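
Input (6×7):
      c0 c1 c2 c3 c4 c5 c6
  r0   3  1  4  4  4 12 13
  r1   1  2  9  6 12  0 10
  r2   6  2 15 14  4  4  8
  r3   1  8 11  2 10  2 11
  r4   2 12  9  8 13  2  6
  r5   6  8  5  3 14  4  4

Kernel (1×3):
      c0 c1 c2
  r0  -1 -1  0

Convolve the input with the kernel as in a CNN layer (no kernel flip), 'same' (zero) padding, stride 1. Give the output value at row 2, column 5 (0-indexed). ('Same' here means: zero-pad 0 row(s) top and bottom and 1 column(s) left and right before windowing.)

The receptive field on the zero-padded input at this output position is [4 4 8]. Elementwise product with the kernel and sum: 4·-1 + 4·-1.

-8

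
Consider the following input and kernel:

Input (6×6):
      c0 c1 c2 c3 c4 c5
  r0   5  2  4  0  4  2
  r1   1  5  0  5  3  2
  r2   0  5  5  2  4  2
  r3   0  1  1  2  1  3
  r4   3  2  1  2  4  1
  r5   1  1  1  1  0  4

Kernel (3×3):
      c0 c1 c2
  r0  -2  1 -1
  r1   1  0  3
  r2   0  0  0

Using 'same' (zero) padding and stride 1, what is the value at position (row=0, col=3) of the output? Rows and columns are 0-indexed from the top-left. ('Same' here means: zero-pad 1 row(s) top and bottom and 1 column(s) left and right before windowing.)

The receptive field on the zero-padded input at this output position is [0 0 0 / 4 0 4 / 0 5 3]. Elementwise product with the kernel and sum: 0·-2 + 0·1 + 0·-1 + 4·1 + 4·3.

16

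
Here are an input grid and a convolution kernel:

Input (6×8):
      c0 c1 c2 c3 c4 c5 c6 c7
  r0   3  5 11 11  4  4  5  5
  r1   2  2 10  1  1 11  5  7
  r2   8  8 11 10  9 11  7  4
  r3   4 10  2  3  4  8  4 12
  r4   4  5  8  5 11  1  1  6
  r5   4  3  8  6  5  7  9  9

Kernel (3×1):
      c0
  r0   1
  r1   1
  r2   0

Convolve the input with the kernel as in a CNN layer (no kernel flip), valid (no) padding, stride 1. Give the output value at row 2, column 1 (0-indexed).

18

The receptive field on the input at this output position is [8 / 10 / 5]. Elementwise product with the kernel and sum: 8·1 + 10·1.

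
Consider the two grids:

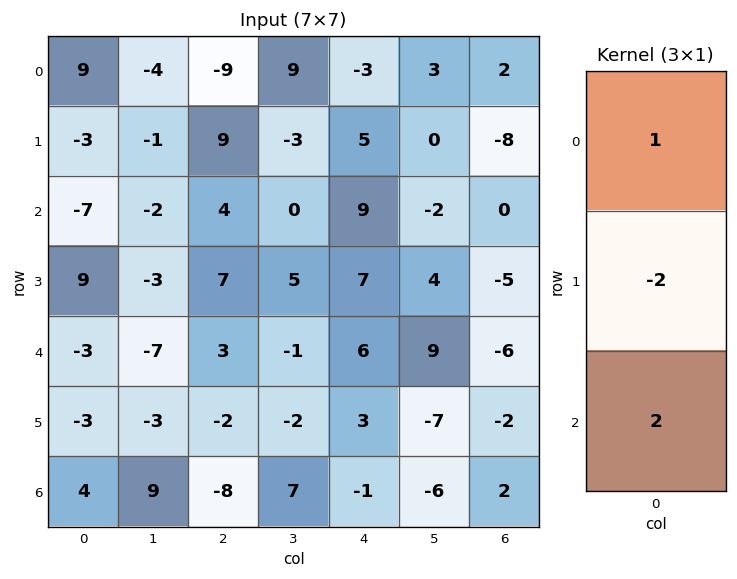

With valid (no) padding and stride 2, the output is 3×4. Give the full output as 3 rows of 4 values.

Output[0,0]: The receptive field on the input at this output position is [9 / -3 / -7]. Elementwise product with the kernel and sum: 9·1 + -3·-2 + -7·2.

1 -19 5 18
-31 -4 7 -2
11 -9 -2 2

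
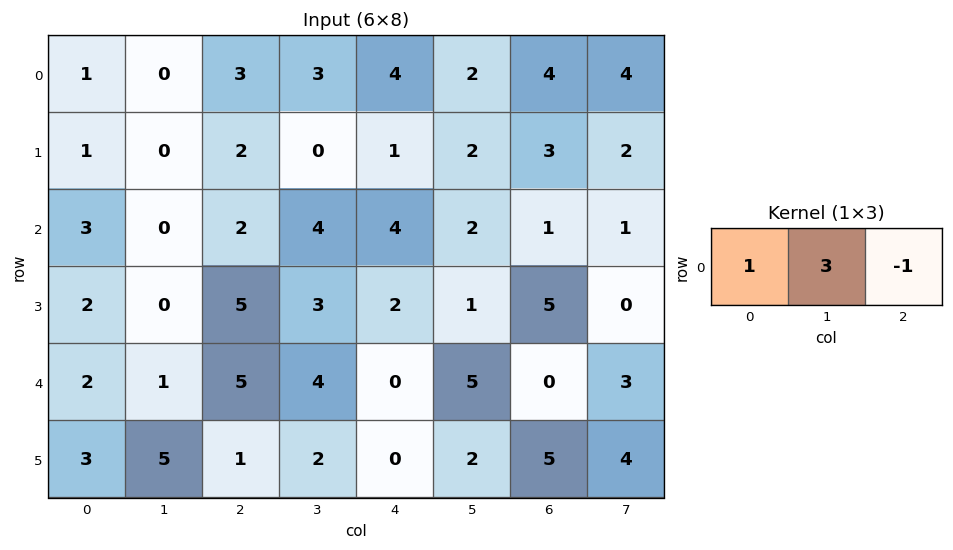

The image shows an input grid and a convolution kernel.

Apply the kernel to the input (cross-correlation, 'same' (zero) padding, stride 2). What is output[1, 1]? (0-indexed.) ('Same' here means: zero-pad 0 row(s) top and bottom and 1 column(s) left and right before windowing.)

The receptive field on the zero-padded input at this output position is [0 2 4]. Elementwise product with the kernel and sum: 0·1 + 2·3 + 4·-1.

2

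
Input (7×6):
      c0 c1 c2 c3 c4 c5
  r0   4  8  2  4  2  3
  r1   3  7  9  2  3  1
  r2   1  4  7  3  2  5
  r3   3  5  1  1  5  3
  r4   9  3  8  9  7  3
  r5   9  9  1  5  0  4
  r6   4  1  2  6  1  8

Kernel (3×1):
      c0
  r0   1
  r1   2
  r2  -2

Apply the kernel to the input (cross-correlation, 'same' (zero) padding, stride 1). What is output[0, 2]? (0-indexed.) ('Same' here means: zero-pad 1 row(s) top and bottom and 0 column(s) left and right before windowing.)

-14

The receptive field on the zero-padded input at this output position is [0 / 2 / 9]. Elementwise product with the kernel and sum: 0·1 + 2·2 + 9·-2.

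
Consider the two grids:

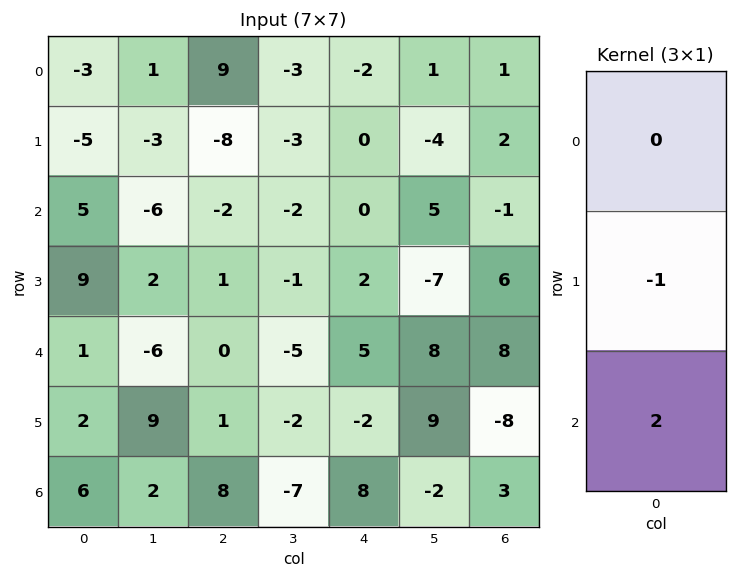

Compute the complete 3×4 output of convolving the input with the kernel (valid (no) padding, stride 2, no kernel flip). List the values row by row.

15 4 0 -4
-7 -1 8 10
10 15 18 14

Output[0,0]: The receptive field on the input at this output position is [-3 / -5 / 5]. Elementwise product with the kernel and sum: -5·-1 + 5·2.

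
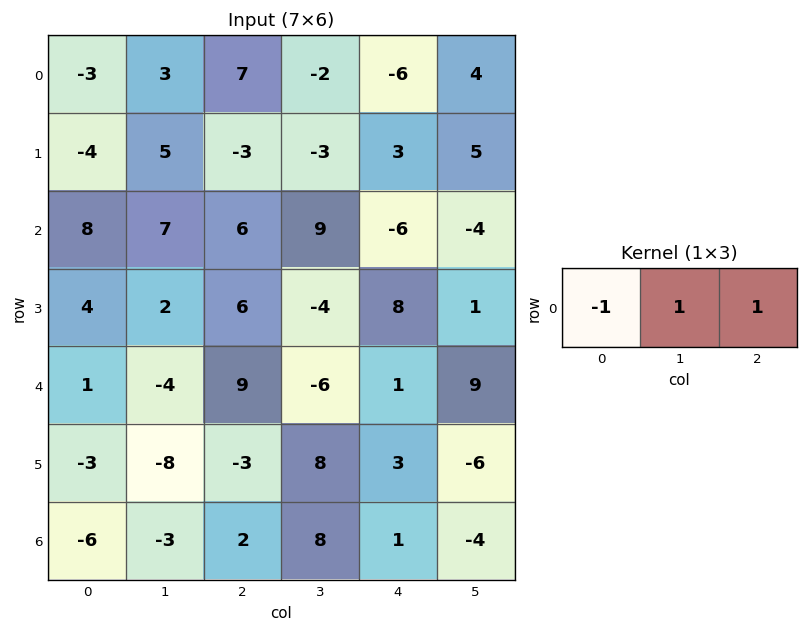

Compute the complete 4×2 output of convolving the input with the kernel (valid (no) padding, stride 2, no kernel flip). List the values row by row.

13 -15
5 -3
4 -14
5 7

Output[0,0]: The receptive field on the input at this output position is [-3 3 7]. Elementwise product with the kernel and sum: -3·-1 + 3·1 + 7·1.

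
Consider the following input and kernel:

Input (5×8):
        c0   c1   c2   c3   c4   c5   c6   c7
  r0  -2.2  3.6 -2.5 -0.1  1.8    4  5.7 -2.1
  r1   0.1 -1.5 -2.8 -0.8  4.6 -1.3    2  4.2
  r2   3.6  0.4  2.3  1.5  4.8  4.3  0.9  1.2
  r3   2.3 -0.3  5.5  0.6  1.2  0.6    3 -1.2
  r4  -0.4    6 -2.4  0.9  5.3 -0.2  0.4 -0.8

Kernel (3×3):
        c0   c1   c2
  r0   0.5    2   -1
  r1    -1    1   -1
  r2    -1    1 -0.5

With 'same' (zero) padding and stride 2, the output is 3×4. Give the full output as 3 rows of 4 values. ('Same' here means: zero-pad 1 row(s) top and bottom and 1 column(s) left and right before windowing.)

-4.95 -6.9 3.95 5
7.35 0.35 9.4 -2.45
-1.5 0.95 6.7 8.9

Output[0,0]: The receptive field on the zero-padded input at this output position is [0 0 0 / 0 -2.2 3.6 / 0 0.1 -1.5]. Elementwise product with the kernel and sum: 0·0.5 + 0·2 + 0·-1 + 0·-1 + -2.2·1 + 3.6·-1 + 0·-1 + 0.1·1 + -1.5·-0.5.
Output[0,1]: The receptive field on the zero-padded input at this output position is [0 0 0 / 3.6 -2.5 -0.1 / -1.5 -2.8 -0.8]. Elementwise product with the kernel and sum: 0·0.5 + 0·2 + 0·-1 + 3.6·-1 + -2.5·1 + -0.1·-1 + -1.5·-1 + -2.8·1 + -0.8·-0.5.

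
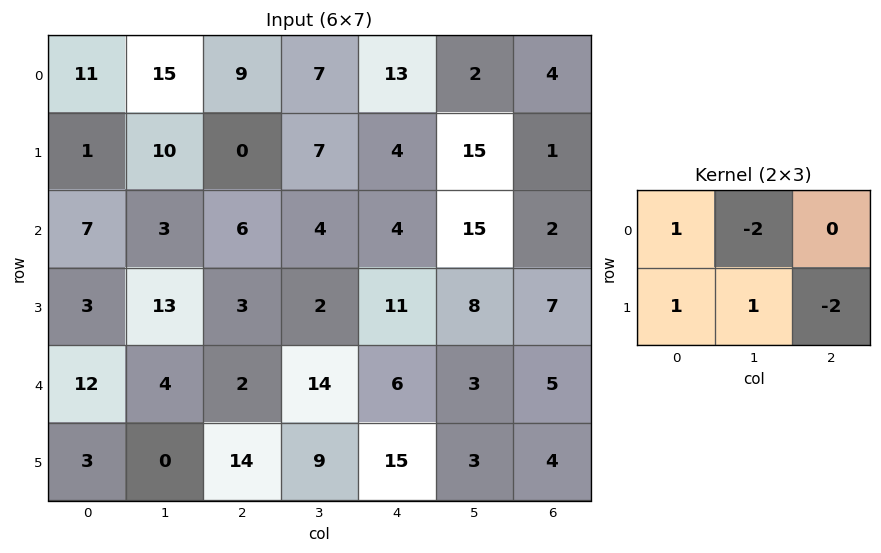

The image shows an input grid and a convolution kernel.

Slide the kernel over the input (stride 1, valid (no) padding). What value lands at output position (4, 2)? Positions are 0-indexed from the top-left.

The receptive field on the input at this output position is [2 14 6 / 14 9 15]. Elementwise product with the kernel and sum: 2·1 + 14·-2 + 14·1 + 9·1 + 15·-2.

-33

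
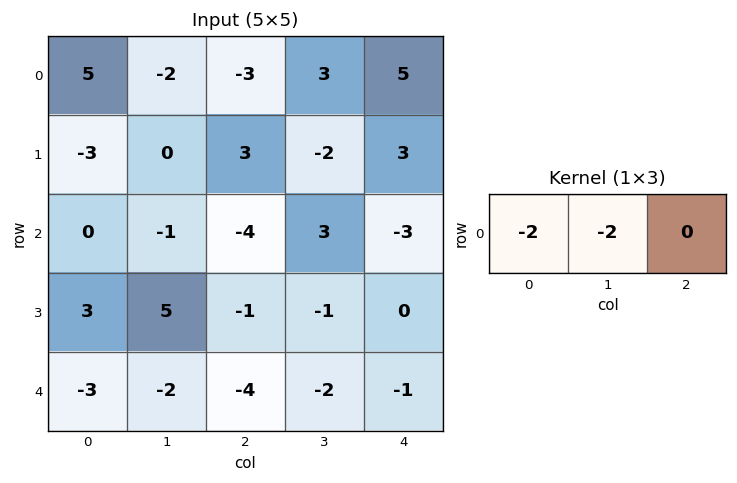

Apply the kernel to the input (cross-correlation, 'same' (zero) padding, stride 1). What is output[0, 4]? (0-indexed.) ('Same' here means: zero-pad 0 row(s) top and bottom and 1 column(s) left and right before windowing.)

-16

The receptive field on the zero-padded input at this output position is [3 5 0]. Elementwise product with the kernel and sum: 3·-2 + 5·-2.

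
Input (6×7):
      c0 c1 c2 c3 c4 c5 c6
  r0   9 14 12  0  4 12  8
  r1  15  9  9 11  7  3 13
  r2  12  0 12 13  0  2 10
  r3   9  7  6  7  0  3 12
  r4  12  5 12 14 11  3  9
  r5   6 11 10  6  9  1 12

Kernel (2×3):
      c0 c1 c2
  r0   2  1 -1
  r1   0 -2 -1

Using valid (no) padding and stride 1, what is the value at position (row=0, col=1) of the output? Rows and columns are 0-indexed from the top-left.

11

The receptive field on the input at this output position is [14 12 0 / 9 9 11]. Elementwise product with the kernel and sum: 14·2 + 12·1 + 0·-1 + 9·-2 + 11·-1.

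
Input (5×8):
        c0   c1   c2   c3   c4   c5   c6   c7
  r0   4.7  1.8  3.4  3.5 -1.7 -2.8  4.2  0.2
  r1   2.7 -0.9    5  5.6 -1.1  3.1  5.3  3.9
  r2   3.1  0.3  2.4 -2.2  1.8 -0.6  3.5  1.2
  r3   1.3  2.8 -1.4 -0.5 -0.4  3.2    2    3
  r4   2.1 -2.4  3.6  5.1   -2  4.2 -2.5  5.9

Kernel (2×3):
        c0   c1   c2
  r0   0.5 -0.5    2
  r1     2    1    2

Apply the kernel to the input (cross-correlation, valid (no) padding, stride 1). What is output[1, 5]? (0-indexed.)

11.4

The receptive field on the input at this output position is [3.1 5.3 3.9 / -0.6 3.5 1.2]. Elementwise product with the kernel and sum: 3.1·0.5 + 5.3·-0.5 + 3.9·2 + -0.6·2 + 3.5·1 + 1.2·2.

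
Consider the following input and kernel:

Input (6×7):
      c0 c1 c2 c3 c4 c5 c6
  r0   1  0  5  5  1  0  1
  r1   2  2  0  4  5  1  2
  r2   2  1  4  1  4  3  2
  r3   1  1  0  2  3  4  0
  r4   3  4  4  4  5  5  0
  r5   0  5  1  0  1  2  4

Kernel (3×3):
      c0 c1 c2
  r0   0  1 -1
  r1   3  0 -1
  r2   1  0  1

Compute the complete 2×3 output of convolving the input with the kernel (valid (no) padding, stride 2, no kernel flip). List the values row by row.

7 7 18
7 3 15

Output[0,0]: The receptive field on the input at this output position is [1 0 5 / 2 2 0 / 2 1 4]. Elementwise product with the kernel and sum: 0·1 + 5·-1 + 2·3 + 0·-1 + 2·1 + 4·1.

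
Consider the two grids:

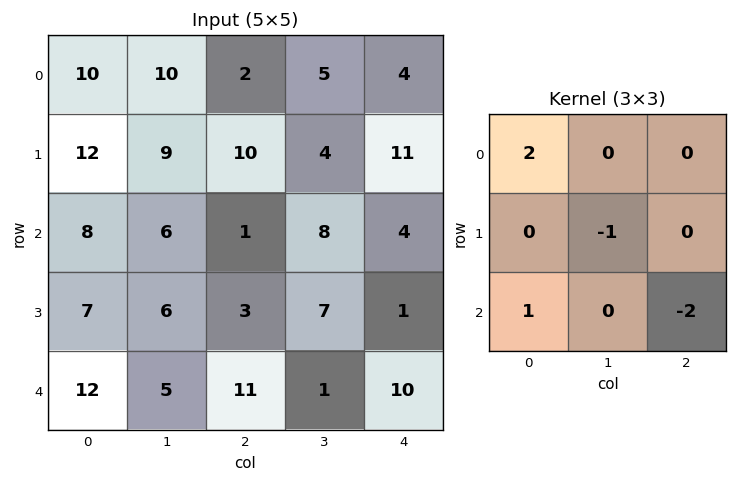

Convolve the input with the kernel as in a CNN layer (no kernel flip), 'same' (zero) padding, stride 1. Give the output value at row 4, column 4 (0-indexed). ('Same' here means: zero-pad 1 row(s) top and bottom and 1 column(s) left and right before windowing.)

The receptive field on the zero-padded input at this output position is [7 1 0 / 1 10 0 / 0 0 0]. Elementwise product with the kernel and sum: 7·2 + 10·-1 + 0·1 + 0·-2.

4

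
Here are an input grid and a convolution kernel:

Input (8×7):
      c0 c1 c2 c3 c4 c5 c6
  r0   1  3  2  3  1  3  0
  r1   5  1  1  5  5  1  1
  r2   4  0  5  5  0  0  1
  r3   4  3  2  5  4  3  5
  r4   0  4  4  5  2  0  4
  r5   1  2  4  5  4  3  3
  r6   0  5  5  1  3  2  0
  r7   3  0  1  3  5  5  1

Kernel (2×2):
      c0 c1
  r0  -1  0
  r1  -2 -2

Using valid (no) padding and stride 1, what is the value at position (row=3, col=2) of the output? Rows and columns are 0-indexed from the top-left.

-20

The receptive field on the input at this output position is [2 5 / 4 5]. Elementwise product with the kernel and sum: 2·-1 + 4·-2 + 5·-2.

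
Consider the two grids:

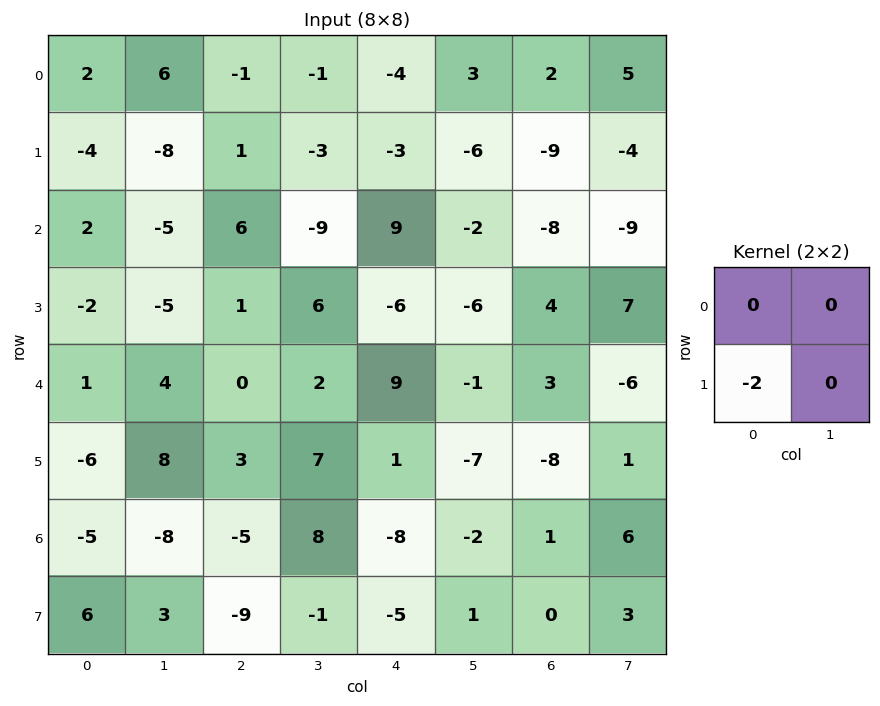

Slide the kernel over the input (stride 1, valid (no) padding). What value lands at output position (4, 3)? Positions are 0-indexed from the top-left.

The receptive field on the input at this output position is [2 9 / 7 1]. Elementwise product with the kernel and sum: 7·-2.

-14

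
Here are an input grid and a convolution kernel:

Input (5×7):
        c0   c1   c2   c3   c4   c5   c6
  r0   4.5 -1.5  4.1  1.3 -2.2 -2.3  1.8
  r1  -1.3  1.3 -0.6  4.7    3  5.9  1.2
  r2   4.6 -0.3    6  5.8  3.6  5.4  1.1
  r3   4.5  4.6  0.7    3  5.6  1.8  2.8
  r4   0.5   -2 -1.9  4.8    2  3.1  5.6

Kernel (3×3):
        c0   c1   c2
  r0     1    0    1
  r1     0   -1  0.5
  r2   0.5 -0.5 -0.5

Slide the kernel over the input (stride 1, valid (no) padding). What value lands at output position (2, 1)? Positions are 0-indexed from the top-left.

3.85

The receptive field on the input at this output position is [-0.3 6 5.8 / 4.6 0.7 3 / -2 -1.9 4.8]. Elementwise product with the kernel and sum: -0.3·1 + 5.8·1 + 0.7·-1 + 3·0.5 + -2·0.5 + -1.9·-0.5 + 4.8·-0.5.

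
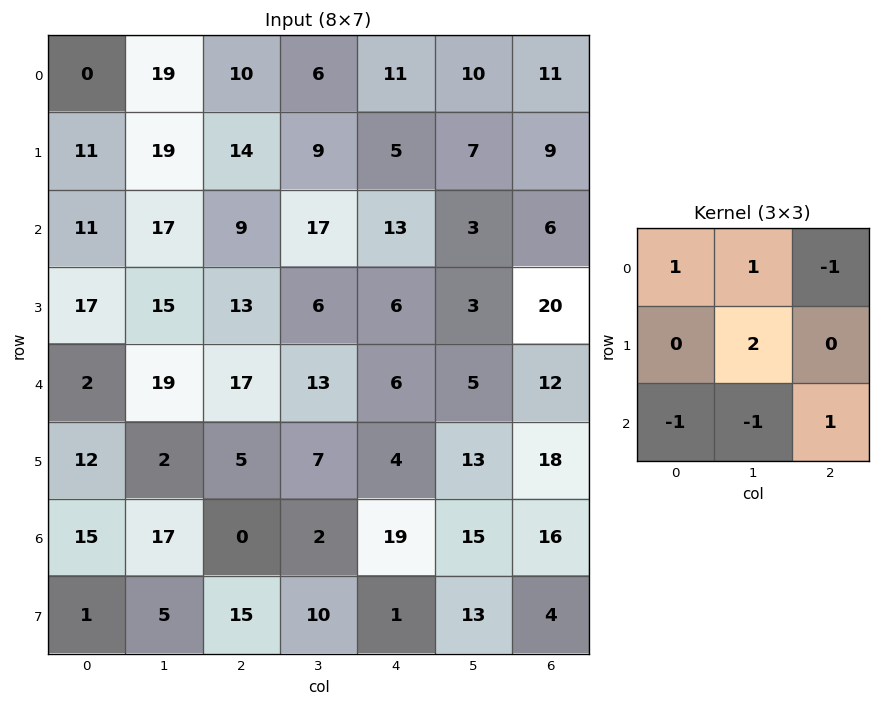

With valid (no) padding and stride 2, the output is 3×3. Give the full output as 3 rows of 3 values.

28 10 14
45 1 17
-24 55 7

Output[0,0]: The receptive field on the input at this output position is [0 19 10 / 11 19 14 / 11 17 9]. Elementwise product with the kernel and sum: 0·1 + 19·1 + 10·-1 + 19·2 + 11·-1 + 17·-1 + 9·1.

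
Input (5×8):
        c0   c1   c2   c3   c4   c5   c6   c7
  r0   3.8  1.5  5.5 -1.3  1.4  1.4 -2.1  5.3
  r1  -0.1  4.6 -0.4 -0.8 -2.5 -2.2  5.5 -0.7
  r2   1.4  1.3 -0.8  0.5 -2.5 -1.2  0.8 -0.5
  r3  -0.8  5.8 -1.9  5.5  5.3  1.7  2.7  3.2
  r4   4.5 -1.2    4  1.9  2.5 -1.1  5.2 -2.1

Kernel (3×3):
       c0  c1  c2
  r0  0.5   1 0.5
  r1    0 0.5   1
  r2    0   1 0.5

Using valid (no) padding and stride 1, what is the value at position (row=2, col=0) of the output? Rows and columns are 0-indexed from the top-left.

The receptive field on the input at this output position is [1.4 1.3 -0.8 / -0.8 5.8 -1.9 / 4.5 -1.2 4]. Elementwise product with the kernel and sum: 1.4·0.5 + 1.3·1 + -0.8·0.5 + 5.8·0.5 + -1.9·1 + -1.2·1 + 4·0.5.

3.4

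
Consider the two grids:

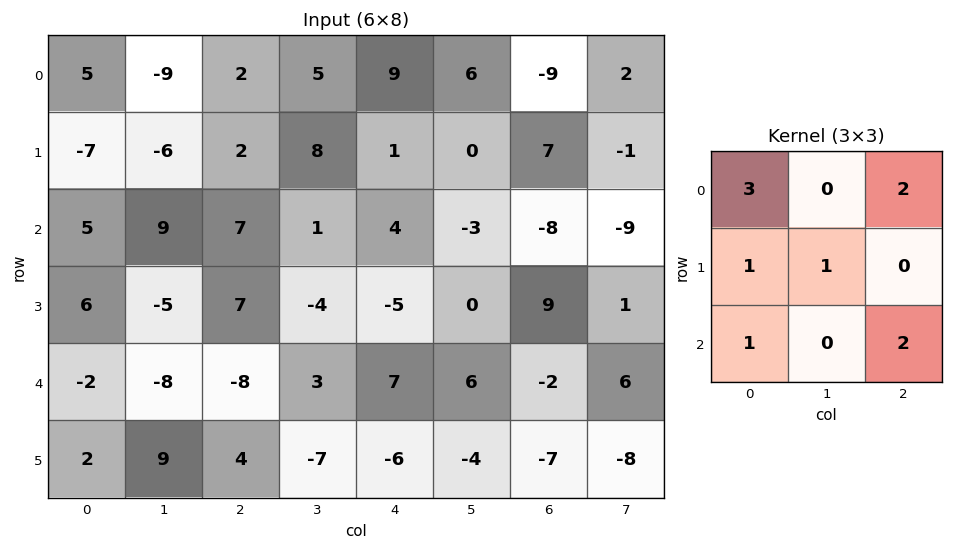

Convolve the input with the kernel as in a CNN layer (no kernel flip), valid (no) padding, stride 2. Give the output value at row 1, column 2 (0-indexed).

The receptive field on the input at this output position is [4 -3 -8 / -5 0 9 / 7 6 -2]. Elementwise product with the kernel and sum: 4·3 + -8·2 + -5·1 + 0·1 + 7·1 + -2·2.

-6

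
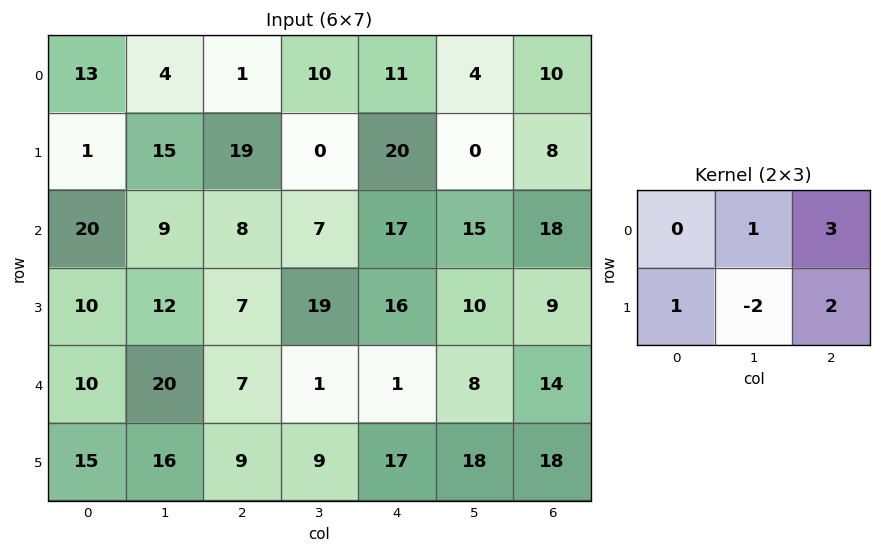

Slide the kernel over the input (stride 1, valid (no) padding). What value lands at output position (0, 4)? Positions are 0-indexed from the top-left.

The receptive field on the input at this output position is [11 4 10 / 20 0 8]. Elementwise product with the kernel and sum: 4·1 + 10·3 + 20·1 + 0·-2 + 8·2.

70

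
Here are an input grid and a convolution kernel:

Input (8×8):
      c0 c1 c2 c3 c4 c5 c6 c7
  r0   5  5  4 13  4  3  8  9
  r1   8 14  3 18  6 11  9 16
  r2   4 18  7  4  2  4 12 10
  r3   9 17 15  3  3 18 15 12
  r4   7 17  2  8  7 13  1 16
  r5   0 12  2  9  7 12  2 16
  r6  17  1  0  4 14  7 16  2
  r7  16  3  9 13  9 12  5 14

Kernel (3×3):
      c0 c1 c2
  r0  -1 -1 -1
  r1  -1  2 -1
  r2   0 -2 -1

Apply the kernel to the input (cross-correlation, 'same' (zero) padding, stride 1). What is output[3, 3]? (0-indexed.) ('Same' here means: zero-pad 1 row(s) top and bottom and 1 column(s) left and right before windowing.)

The receptive field on the zero-padded input at this output position is [7 4 2 / 15 3 3 / 2 8 7]. Elementwise product with the kernel and sum: 7·-1 + 4·-1 + 2·-1 + 15·-1 + 3·2 + 3·-1 + 8·-2 + 7·-1.

-48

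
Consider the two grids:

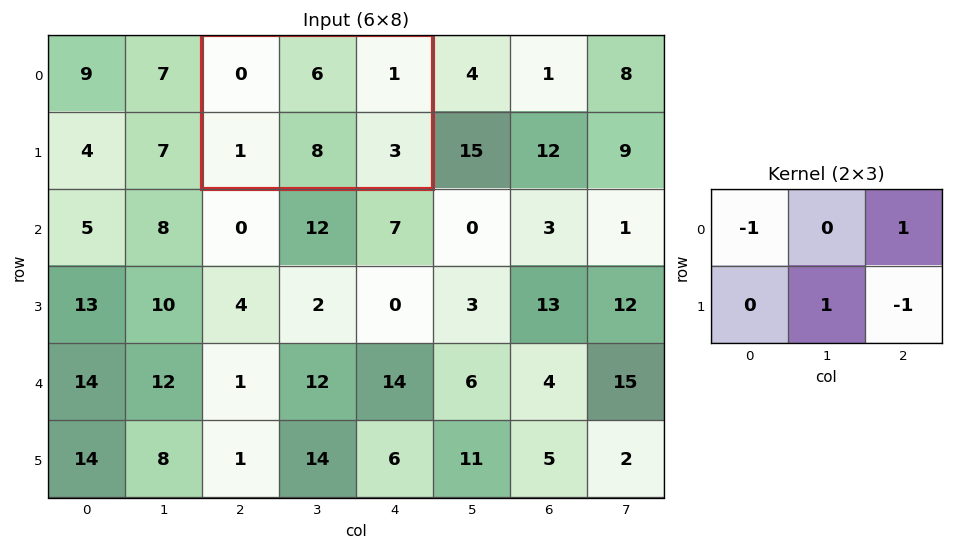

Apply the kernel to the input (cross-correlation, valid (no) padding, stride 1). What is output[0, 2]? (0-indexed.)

6

The receptive field on the input at this output position is [0 6 1 / 1 8 3]. Elementwise product with the kernel and sum: 0·-1 + 1·1 + 8·1 + 3·-1.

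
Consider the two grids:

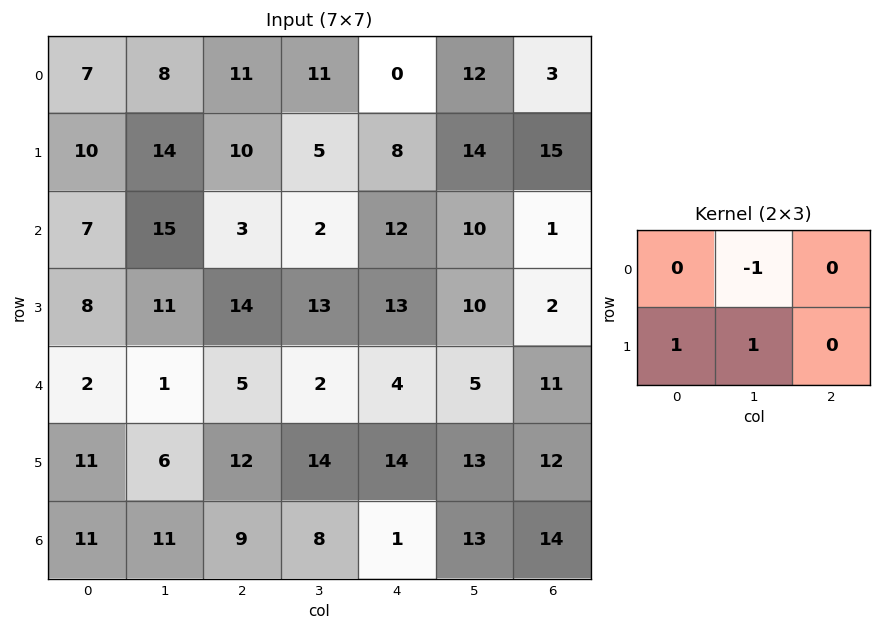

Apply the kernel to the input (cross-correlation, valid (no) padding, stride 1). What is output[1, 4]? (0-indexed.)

8

The receptive field on the input at this output position is [8 14 15 / 12 10 1]. Elementwise product with the kernel and sum: 14·-1 + 12·1 + 10·1.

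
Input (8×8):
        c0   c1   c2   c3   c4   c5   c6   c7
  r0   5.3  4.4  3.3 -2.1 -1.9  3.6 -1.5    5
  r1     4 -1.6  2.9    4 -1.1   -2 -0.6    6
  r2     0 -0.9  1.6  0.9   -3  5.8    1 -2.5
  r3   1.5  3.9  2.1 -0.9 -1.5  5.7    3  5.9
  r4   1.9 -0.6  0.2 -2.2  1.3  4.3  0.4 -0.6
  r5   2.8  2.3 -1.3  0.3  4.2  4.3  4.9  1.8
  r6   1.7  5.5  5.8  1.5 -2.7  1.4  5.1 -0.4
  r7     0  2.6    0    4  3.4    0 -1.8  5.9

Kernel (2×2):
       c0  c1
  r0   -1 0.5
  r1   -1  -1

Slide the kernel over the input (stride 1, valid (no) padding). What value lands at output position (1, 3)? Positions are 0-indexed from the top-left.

The receptive field on the input at this output position is [4 -1.1 / 0.9 -3]. Elementwise product with the kernel and sum: 4·-1 + -1.1·0.5 + 0.9·-1 + -3·-1.

-2.45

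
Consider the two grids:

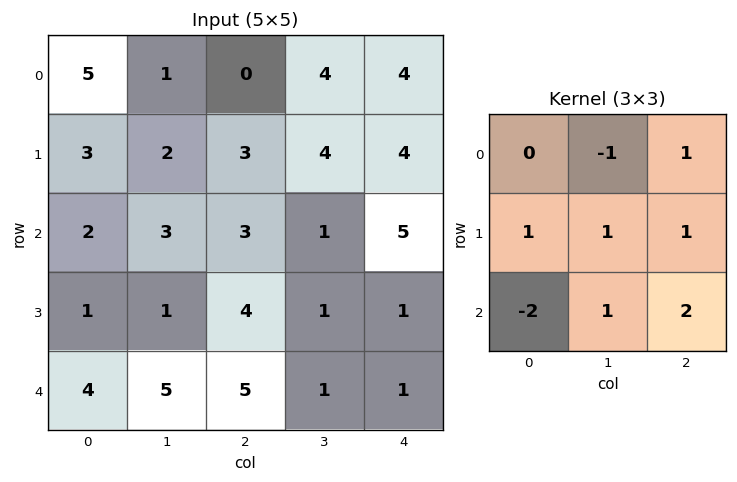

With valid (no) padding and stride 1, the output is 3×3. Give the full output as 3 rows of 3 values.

Output[0,0]: The receptive field on the input at this output position is [5 1 0 / 3 2 3 / 2 3 3]. Elementwise product with the kernel and sum: 1·-1 + 0·1 + 3·1 + 2·1 + 3·1 + 2·-2 + 3·1 + 3·2.
Output[0,1]: The receptive field on the input at this output position is [1 0 4 / 2 3 4 / 3 3 1]. Elementwise product with the kernel and sum: 0·-1 + 4·1 + 2·1 + 3·1 + 4·1 + 3·-2 + 3·1 + 1·2.

12 12 16
16 12 4
13 1 3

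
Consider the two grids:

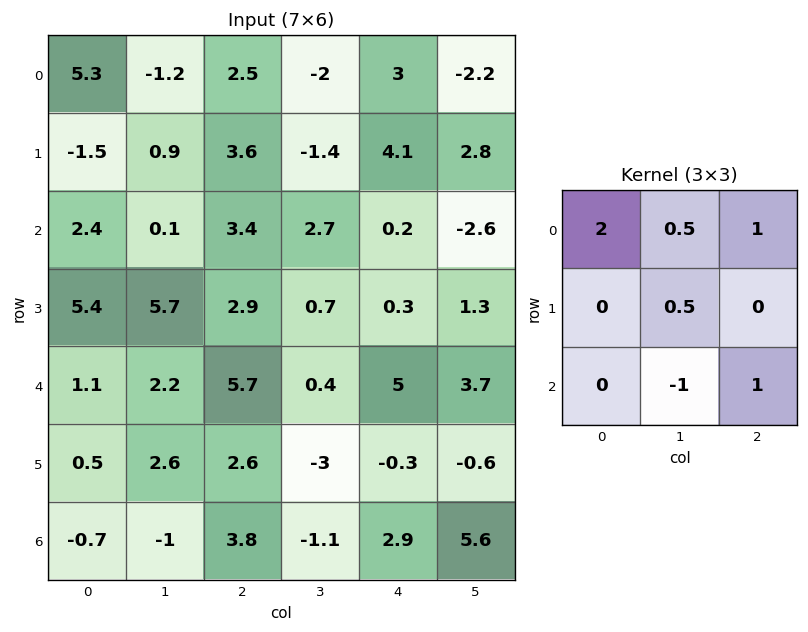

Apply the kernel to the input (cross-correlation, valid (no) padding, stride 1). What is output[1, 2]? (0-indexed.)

11.55

The receptive field on the input at this output position is [3.6 -1.4 4.1 / 3.4 2.7 0.2 / 2.9 0.7 0.3]. Elementwise product with the kernel and sum: 3.6·2 + -1.4·0.5 + 4.1·1 + 2.7·0.5 + 0.7·-1 + 0.3·1.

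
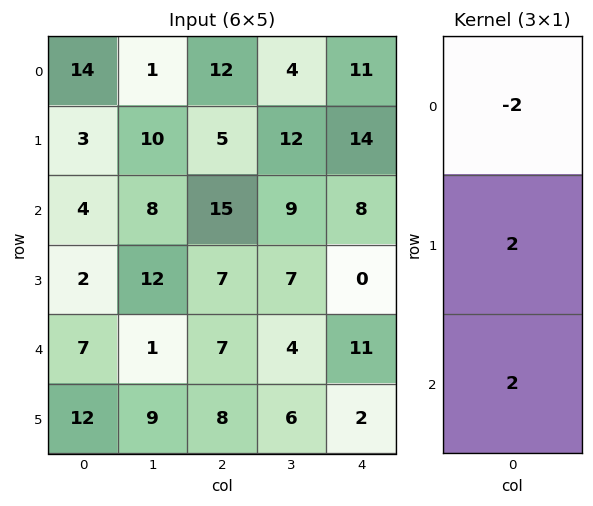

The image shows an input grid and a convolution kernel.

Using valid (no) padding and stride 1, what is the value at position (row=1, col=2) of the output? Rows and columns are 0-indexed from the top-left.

The receptive field on the input at this output position is [5 / 15 / 7]. Elementwise product with the kernel and sum: 5·-2 + 15·2 + 7·2.

34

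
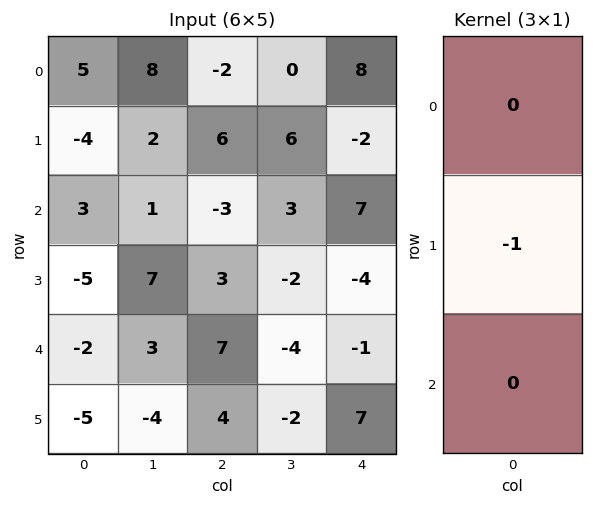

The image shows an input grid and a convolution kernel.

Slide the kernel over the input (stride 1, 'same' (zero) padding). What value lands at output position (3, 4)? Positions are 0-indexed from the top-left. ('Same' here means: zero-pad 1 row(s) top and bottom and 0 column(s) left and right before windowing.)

The receptive field on the zero-padded input at this output position is [7 / -4 / -1]. Elementwise product with the kernel and sum: -4·-1.

4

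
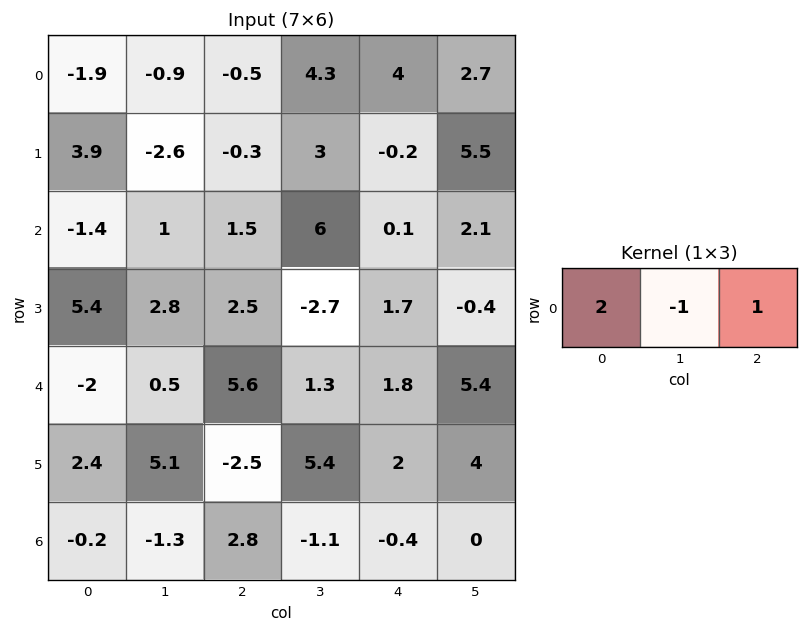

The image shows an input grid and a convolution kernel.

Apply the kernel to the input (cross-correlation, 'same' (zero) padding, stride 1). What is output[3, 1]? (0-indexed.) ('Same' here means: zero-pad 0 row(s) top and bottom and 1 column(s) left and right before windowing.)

10.5

The receptive field on the zero-padded input at this output position is [5.4 2.8 2.5]. Elementwise product with the kernel and sum: 5.4·2 + 2.8·-1 + 2.5·1.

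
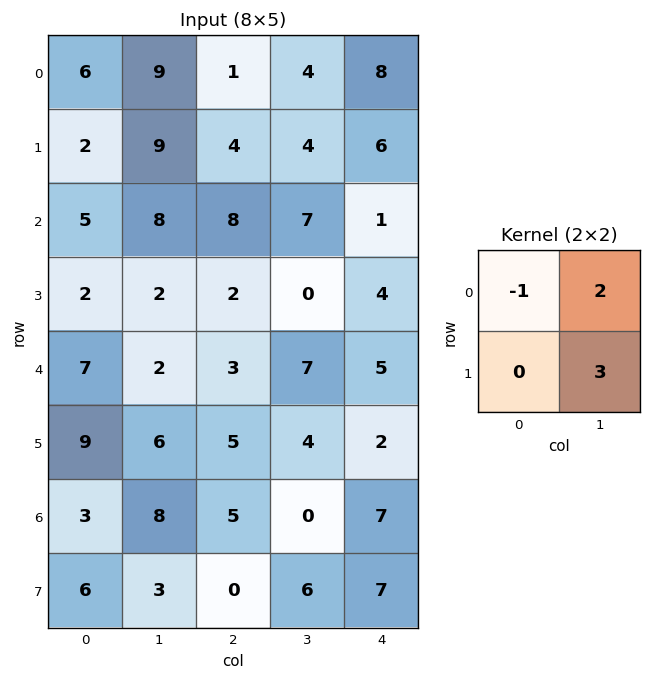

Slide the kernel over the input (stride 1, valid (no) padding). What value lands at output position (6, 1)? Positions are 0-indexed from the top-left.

2

The receptive field on the input at this output position is [8 5 / 3 0]. Elementwise product with the kernel and sum: 8·-1 + 5·2 + 0·3.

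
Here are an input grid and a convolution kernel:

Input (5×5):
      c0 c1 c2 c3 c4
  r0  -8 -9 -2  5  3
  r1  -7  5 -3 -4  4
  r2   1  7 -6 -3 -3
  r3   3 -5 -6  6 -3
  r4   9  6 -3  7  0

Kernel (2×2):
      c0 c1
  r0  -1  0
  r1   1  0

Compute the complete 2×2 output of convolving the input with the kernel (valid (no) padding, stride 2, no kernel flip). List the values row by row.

1 -1
2 0

Output[0,0]: The receptive field on the input at this output position is [-8 -9 / -7 5]. Elementwise product with the kernel and sum: -8·-1 + -7·1.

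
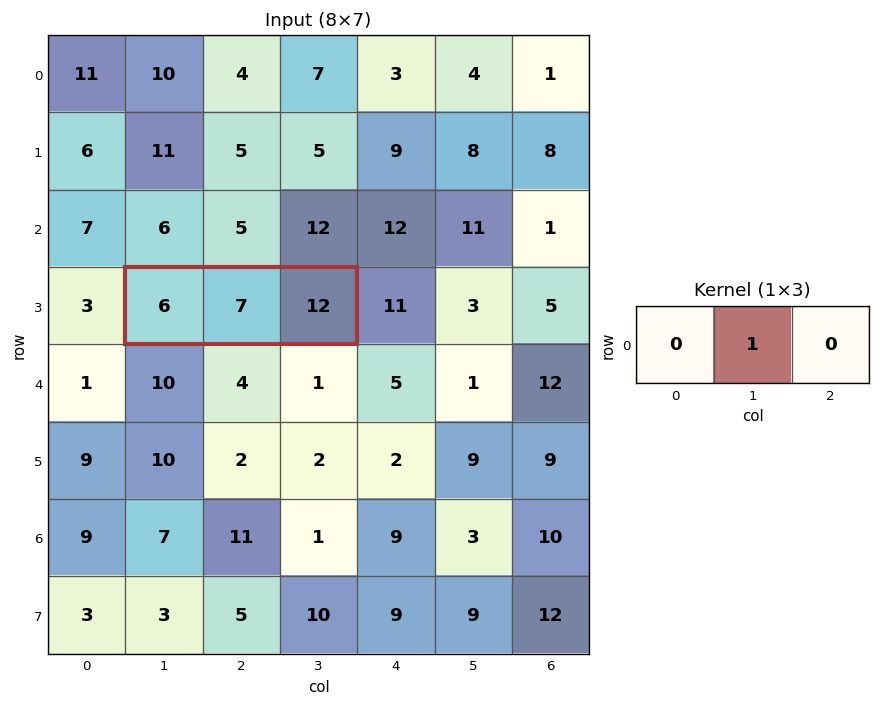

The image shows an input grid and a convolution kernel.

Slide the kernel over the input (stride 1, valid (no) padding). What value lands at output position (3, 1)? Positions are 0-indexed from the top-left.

7

The receptive field on the input at this output position is [6 7 12]. Elementwise product with the kernel and sum: 7·1.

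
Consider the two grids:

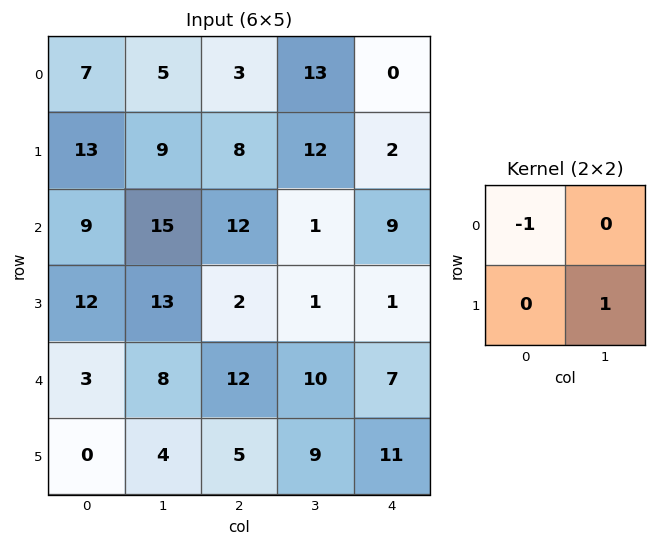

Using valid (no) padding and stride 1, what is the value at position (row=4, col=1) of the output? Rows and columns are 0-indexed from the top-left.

-3

The receptive field on the input at this output position is [8 12 / 4 5]. Elementwise product with the kernel and sum: 8·-1 + 5·1.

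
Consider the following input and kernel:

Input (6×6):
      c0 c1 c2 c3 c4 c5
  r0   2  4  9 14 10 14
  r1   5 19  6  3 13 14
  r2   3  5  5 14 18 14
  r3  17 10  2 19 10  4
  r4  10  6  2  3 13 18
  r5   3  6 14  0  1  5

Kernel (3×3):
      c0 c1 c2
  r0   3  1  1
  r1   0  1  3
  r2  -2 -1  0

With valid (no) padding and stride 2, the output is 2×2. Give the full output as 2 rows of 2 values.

45 69
9 89

Output[0,0]: The receptive field on the input at this output position is [2 4 9 / 5 19 6 / 3 5 5]. Elementwise product with the kernel and sum: 2·3 + 4·1 + 9·1 + 19·1 + 6·3 + 3·-2 + 5·-1.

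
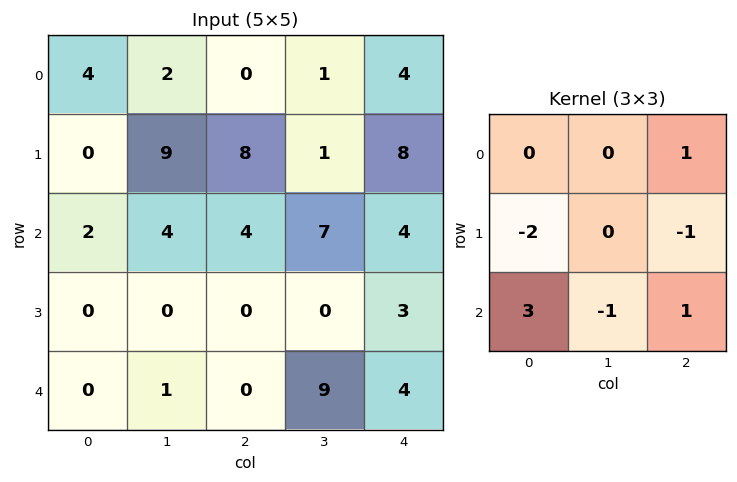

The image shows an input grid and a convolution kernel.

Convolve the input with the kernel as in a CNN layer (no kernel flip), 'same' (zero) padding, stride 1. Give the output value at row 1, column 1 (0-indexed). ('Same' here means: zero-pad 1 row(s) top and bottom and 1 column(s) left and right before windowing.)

The receptive field on the zero-padded input at this output position is [4 2 0 / 0 9 8 / 2 4 4]. Elementwise product with the kernel and sum: 0·1 + 0·-2 + 8·-1 + 2·3 + 4·-1 + 4·1.

-2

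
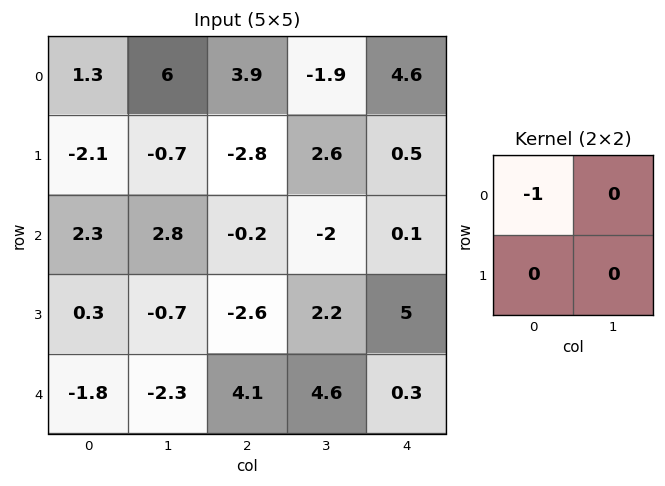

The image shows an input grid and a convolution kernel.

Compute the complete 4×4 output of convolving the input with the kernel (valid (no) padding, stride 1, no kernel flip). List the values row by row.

Output[0,0]: The receptive field on the input at this output position is [1.3 6 / -2.1 -0.7]. Elementwise product with the kernel and sum: 1.3·-1.
Output[0,1]: The receptive field on the input at this output position is [6 3.9 / -0.7 -2.8]. Elementwise product with the kernel and sum: 6·-1.

-1.3 -6 -3.9 1.9
2.1 0.7 2.8 -2.6
-2.3 -2.8 0.2 2
-0.3 0.7 2.6 -2.2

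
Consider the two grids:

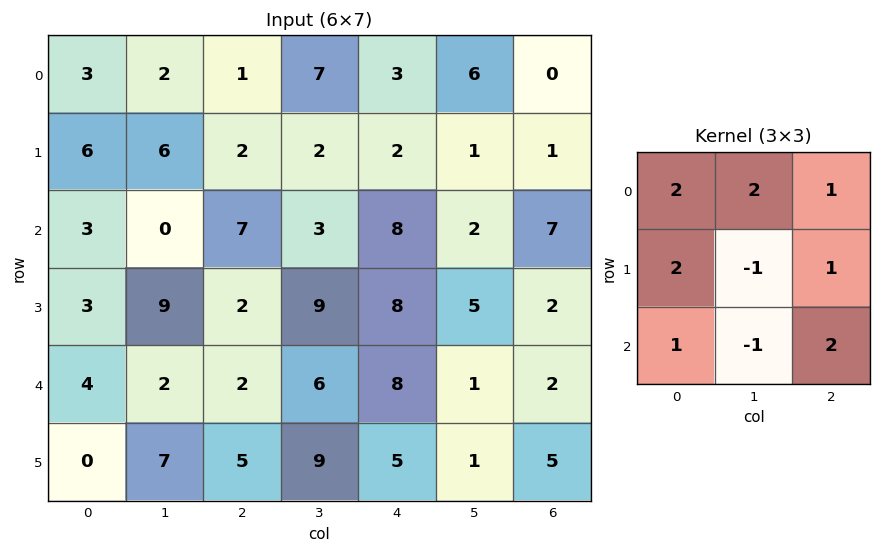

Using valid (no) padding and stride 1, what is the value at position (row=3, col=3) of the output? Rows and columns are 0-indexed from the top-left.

The receptive field on the input at this output position is [9 8 5 / 6 8 1 / 9 5 1]. Elementwise product with the kernel and sum: 9·2 + 8·2 + 5·1 + 6·2 + 8·-1 + 1·1 + 9·1 + 5·-1 + 1·2.

50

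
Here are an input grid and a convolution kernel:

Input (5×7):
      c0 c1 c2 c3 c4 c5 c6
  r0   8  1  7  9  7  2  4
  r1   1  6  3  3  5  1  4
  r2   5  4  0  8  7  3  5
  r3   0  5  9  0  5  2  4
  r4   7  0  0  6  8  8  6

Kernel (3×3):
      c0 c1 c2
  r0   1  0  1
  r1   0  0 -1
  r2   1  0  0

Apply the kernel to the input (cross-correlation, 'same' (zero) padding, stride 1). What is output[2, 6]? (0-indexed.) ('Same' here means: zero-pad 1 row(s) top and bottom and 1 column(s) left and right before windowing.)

The receptive field on the zero-padded input at this output position is [1 4 0 / 3 5 0 / 2 4 0]. Elementwise product with the kernel and sum: 1·1 + 0·1 + 0·-1 + 2·1.

3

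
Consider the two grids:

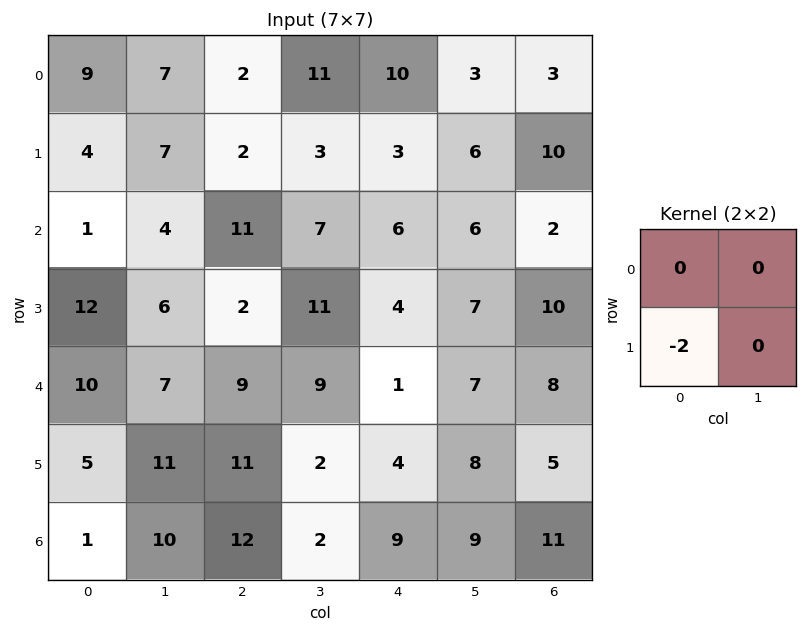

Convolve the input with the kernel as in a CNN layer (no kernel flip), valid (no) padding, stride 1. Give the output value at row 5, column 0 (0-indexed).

-2

The receptive field on the input at this output position is [5 11 / 1 10]. Elementwise product with the kernel and sum: 1·-2.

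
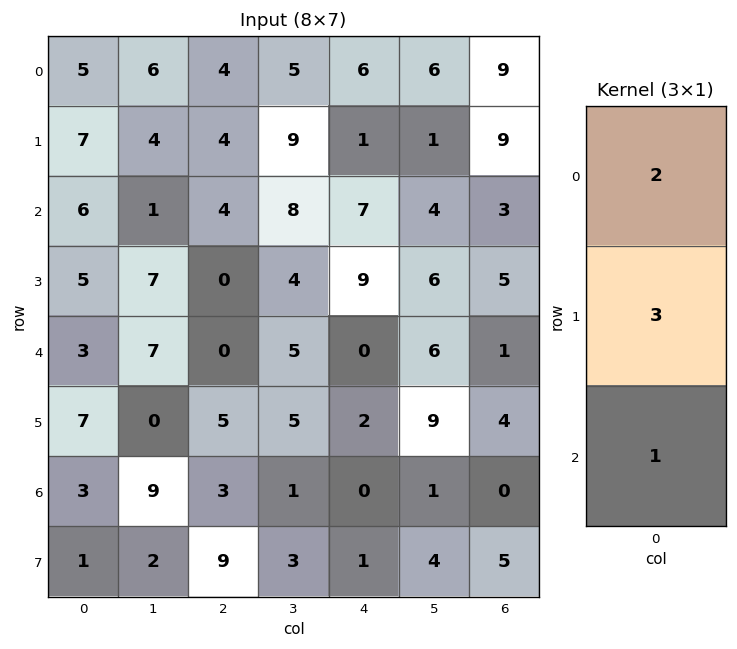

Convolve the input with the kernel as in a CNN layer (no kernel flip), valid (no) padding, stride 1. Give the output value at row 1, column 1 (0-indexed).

The receptive field on the input at this output position is [4 / 1 / 7]. Elementwise product with the kernel and sum: 4·2 + 1·3 + 7·1.

18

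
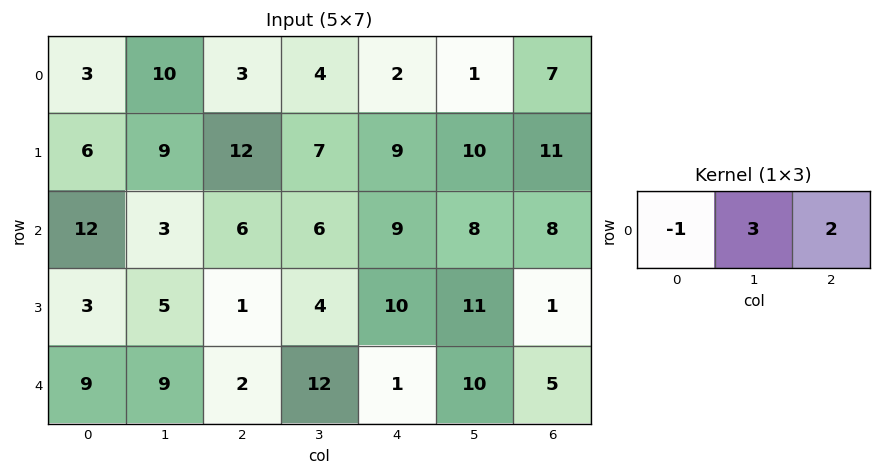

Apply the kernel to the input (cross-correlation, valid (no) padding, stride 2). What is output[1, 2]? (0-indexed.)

31

The receptive field on the input at this output position is [9 8 8]. Elementwise product with the kernel and sum: 9·-1 + 8·3 + 8·2.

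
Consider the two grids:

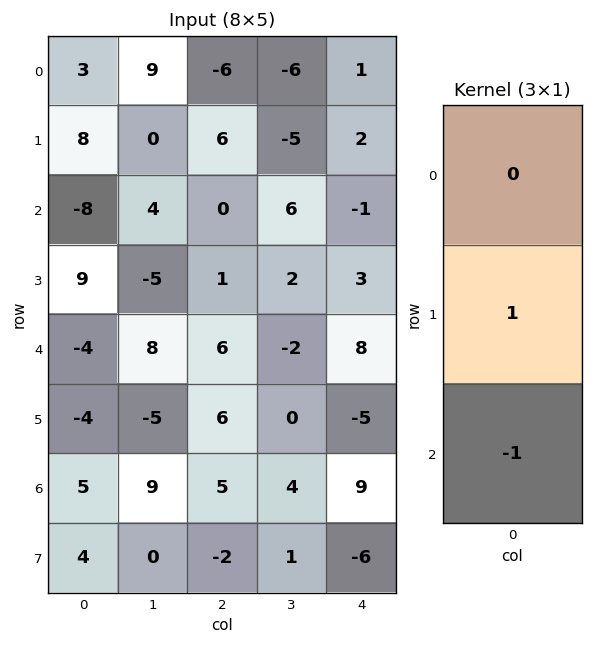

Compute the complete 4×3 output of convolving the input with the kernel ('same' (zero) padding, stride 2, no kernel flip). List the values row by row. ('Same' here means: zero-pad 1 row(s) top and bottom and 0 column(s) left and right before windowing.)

Output[0,0]: The receptive field on the zero-padded input at this output position is [0 / 3 / 8]. Elementwise product with the kernel and sum: 3·1 + 8·-1.
Output[0,1]: The receptive field on the zero-padded input at this output position is [0 / -6 / 6]. Elementwise product with the kernel and sum: -6·1 + 6·-1.

-5 -12 -1
-17 -1 -4
0 0 13
1 7 15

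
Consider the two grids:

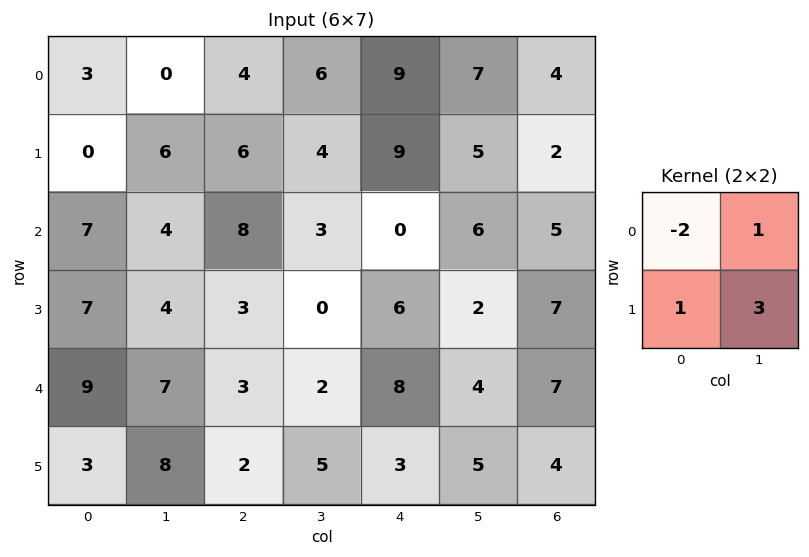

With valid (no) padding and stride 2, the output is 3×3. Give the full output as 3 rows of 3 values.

12 16 13
9 -10 18
16 13 6

Output[0,0]: The receptive field on the input at this output position is [3 0 / 0 6]. Elementwise product with the kernel and sum: 3·-2 + 0·1 + 0·1 + 6·3.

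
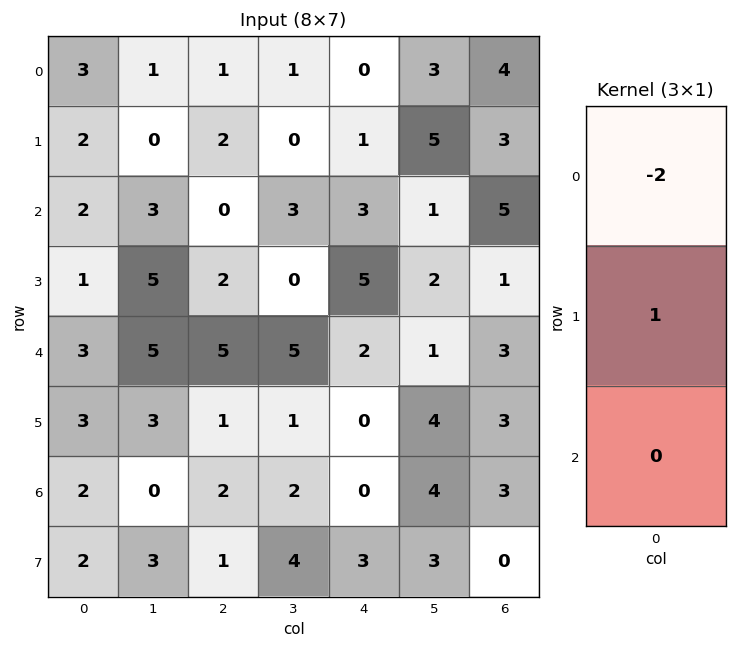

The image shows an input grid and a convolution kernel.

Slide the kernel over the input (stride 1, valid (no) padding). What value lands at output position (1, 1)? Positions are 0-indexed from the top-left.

The receptive field on the input at this output position is [0 / 3 / 5]. Elementwise product with the kernel and sum: 0·-2 + 3·1.

3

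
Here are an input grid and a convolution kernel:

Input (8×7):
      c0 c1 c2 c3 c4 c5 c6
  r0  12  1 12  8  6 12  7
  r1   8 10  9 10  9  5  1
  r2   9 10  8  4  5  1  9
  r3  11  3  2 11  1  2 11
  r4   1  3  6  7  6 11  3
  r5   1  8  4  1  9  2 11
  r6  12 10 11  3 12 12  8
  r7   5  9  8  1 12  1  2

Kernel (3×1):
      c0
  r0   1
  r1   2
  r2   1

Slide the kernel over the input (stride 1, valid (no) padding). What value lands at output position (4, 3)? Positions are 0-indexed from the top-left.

12

The receptive field on the input at this output position is [7 / 1 / 3]. Elementwise product with the kernel and sum: 7·1 + 1·2 + 3·1.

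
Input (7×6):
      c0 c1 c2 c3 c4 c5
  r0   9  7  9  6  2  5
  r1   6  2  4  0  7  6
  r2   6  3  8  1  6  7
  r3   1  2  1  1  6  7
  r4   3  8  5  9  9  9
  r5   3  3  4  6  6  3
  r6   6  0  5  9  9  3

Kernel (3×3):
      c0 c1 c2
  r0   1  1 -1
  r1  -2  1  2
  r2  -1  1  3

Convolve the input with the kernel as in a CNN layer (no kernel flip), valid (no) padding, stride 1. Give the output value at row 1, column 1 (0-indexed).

12

The receptive field on the input at this output position is [2 4 0 / 3 8 1 / 2 1 1]. Elementwise product with the kernel and sum: 2·1 + 4·1 + 0·-1 + 3·-2 + 8·1 + 1·2 + 2·-1 + 1·1 + 1·3.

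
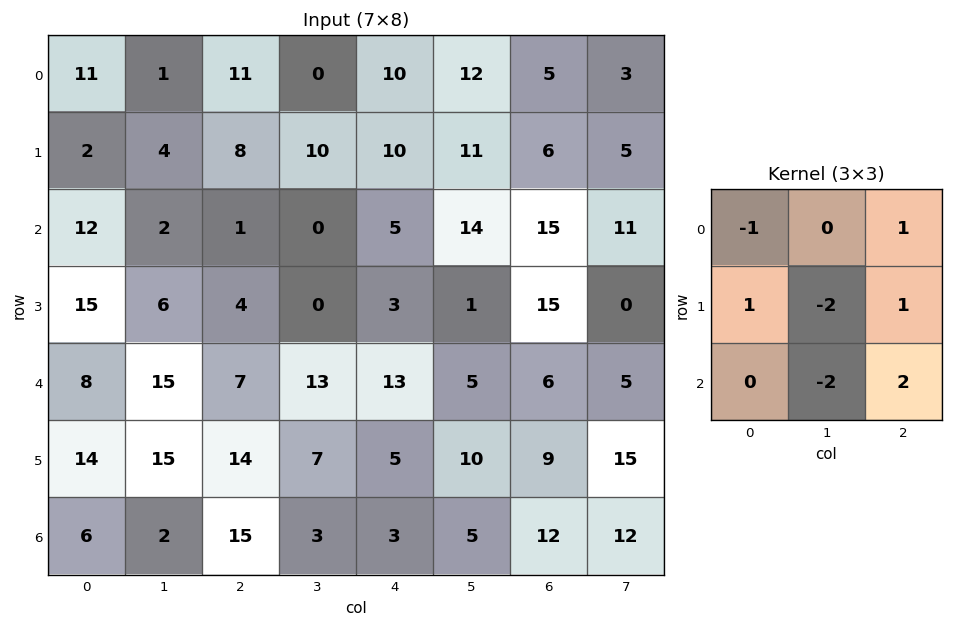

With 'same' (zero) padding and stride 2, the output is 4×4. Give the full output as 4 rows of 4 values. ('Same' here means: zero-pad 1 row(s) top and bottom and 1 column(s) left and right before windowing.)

-17 -17 -6 3
-36 -2 1 -41
7 -6 3 9
5 -33 5 -2

Output[0,0]: The receptive field on the zero-padded input at this output position is [0 0 0 / 0 11 1 / 0 2 4]. Elementwise product with the kernel and sum: 0·-1 + 0·1 + 0·1 + 11·-2 + 1·1 + 2·-2 + 4·2.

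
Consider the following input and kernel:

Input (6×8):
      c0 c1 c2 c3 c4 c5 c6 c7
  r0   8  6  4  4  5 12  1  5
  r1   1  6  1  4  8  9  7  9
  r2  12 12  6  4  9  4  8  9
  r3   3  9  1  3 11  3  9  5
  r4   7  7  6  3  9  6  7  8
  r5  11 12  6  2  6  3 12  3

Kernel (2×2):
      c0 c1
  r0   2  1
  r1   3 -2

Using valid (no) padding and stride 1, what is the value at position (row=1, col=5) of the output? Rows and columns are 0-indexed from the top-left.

The receptive field on the input at this output position is [9 7 / 4 8]. Elementwise product with the kernel and sum: 9·2 + 7·1 + 4·3 + 8·-2.

21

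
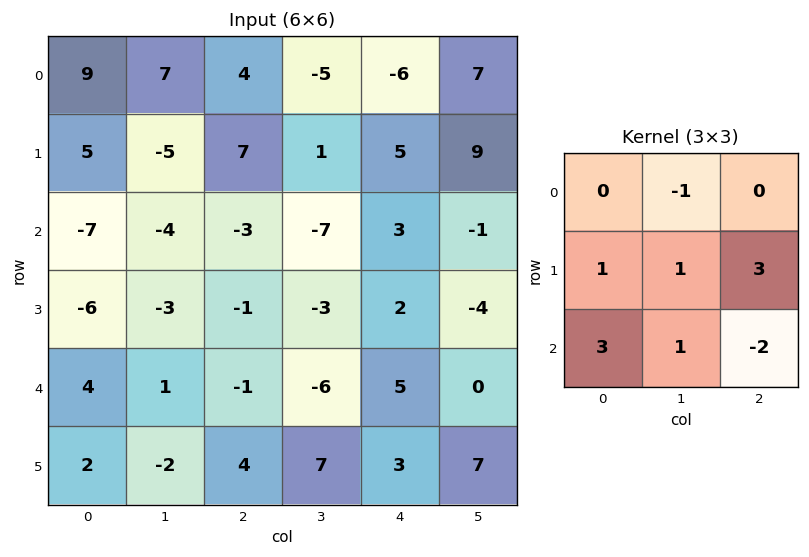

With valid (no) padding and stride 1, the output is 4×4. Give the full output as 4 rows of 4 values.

-5 0 6 23
-34 -39 -12 -11
7 4 -10 -29
1 -33 24 7

Output[0,0]: The receptive field on the input at this output position is [9 7 4 / 5 -5 7 / -7 -4 -3]. Elementwise product with the kernel and sum: 7·-1 + 5·1 + -5·1 + 7·3 + -7·3 + -4·1 + -3·-2.
Output[0,1]: The receptive field on the input at this output position is [7 4 -5 / -5 7 1 / -4 -3 -7]. Elementwise product with the kernel and sum: 4·-1 + -5·1 + 7·1 + 1·3 + -4·3 + -3·1 + -7·-2.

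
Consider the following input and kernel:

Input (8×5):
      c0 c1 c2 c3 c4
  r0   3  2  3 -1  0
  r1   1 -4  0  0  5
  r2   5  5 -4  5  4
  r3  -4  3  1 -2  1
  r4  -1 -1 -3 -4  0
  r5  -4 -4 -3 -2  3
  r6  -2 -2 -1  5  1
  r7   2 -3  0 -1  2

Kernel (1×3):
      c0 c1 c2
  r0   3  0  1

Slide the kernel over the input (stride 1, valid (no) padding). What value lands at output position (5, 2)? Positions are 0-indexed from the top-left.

-6

The receptive field on the input at this output position is [-3 -2 3]. Elementwise product with the kernel and sum: -3·3 + 3·1.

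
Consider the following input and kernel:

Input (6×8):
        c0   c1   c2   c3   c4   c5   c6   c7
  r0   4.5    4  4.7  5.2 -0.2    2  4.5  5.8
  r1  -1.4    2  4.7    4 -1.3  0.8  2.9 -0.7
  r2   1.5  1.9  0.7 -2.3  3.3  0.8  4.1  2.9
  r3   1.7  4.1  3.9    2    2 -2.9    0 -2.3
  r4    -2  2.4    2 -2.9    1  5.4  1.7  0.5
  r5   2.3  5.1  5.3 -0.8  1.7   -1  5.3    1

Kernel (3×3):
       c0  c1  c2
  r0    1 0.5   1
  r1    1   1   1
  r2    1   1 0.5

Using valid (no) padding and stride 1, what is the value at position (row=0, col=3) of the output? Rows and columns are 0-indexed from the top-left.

The receptive field on the input at this output position is [5.2 -0.2 2 / 4 -1.3 0.8 / -2.3 3.3 0.8]. Elementwise product with the kernel and sum: 5.2·1 + -0.2·0.5 + 2·1 + 4·1 + -1.3·1 + 0.8·1 + -2.3·1 + 3.3·1 + 0.8·0.5.

12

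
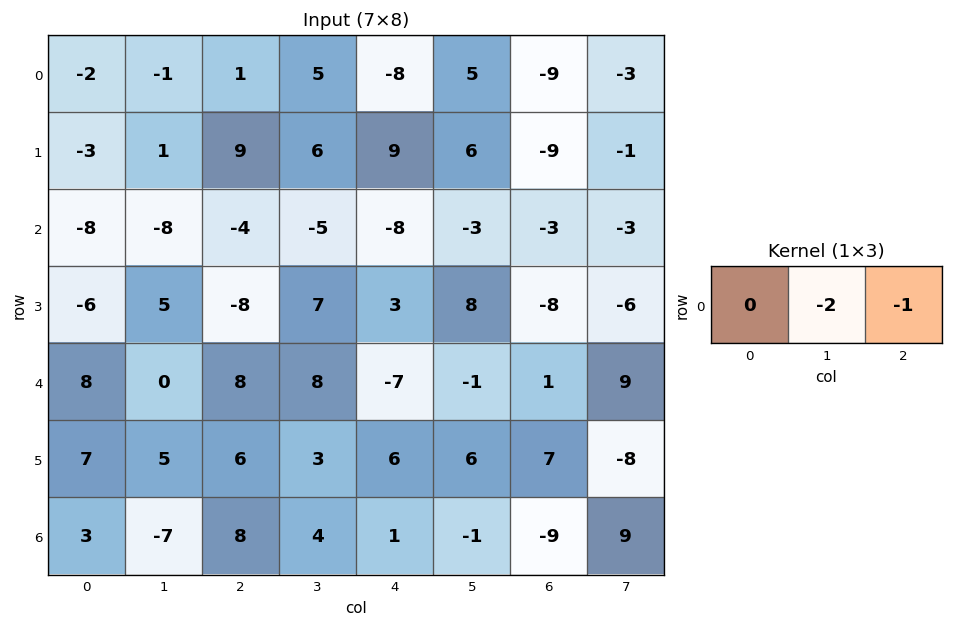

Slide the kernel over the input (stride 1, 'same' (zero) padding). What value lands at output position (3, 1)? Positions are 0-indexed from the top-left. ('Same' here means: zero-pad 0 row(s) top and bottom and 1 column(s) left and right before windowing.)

-2

The receptive field on the zero-padded input at this output position is [-6 5 -8]. Elementwise product with the kernel and sum: 5·-2 + -8·-1.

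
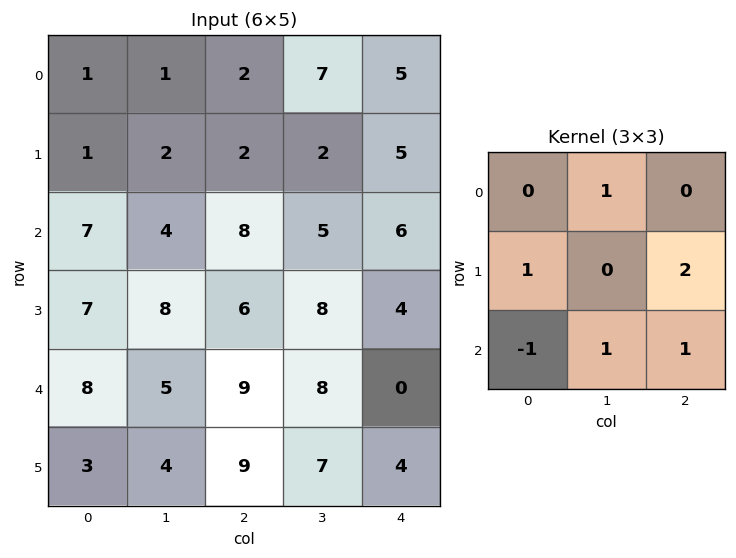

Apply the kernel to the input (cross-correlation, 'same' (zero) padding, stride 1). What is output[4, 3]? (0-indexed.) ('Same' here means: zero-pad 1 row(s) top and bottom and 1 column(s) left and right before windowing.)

19

The receptive field on the zero-padded input at this output position is [6 8 4 / 9 8 0 / 9 7 4]. Elementwise product with the kernel and sum: 8·1 + 9·1 + 0·2 + 9·-1 + 7·1 + 4·1.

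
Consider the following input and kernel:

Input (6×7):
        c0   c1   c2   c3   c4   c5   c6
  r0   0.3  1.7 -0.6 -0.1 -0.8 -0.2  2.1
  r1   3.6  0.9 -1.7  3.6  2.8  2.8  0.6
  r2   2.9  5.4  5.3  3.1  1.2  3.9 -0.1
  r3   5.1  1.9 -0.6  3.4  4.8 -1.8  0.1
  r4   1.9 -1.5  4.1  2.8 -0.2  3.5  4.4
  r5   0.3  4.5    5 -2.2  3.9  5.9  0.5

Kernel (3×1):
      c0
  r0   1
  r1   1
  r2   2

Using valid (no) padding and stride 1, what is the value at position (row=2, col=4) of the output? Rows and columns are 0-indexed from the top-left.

The receptive field on the input at this output position is [1.2 / 4.8 / -0.2]. Elementwise product with the kernel and sum: 1.2·1 + 4.8·1 + -0.2·2.

5.6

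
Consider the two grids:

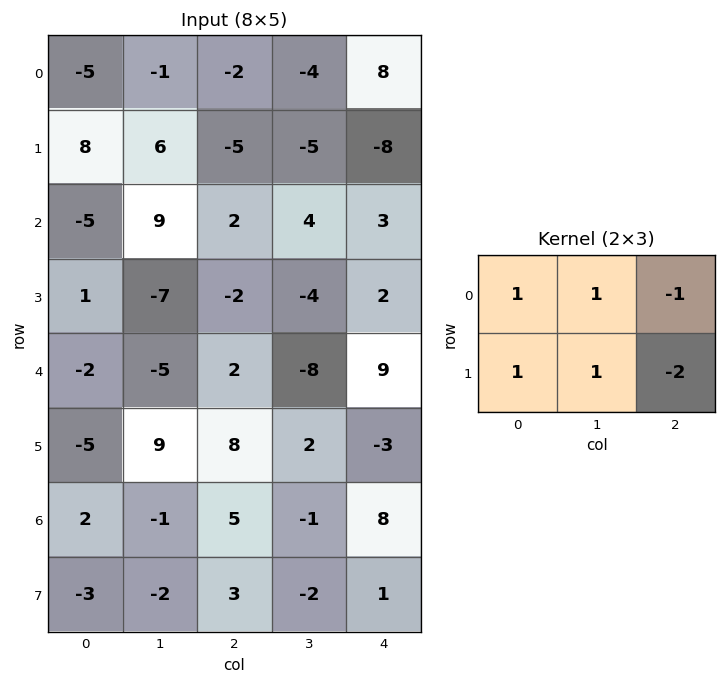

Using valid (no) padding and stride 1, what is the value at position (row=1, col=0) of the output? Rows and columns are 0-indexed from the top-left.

The receptive field on the input at this output position is [8 6 -5 / -5 9 2]. Elementwise product with the kernel and sum: 8·1 + 6·1 + -5·-1 + -5·1 + 9·1 + 2·-2.

19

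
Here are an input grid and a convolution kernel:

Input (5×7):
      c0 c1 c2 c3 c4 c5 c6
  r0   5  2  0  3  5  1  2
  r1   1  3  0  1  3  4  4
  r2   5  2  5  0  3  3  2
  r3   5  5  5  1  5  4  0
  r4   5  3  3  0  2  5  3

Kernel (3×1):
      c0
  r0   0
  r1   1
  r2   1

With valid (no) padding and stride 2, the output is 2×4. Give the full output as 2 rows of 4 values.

6 5 6 6
10 8 7 3

Output[0,0]: The receptive field on the input at this output position is [5 / 1 / 5]. Elementwise product with the kernel and sum: 1·1 + 5·1.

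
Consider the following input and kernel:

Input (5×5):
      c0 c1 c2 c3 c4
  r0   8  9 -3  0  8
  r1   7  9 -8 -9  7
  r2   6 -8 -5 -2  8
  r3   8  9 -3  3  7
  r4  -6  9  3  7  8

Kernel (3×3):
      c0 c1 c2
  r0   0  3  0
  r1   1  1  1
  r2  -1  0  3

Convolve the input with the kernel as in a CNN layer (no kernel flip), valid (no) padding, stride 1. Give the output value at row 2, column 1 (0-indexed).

6

The receptive field on the input at this output position is [-8 -5 -2 / 9 -3 3 / 9 3 7]. Elementwise product with the kernel and sum: -5·3 + 9·1 + -3·1 + 3·1 + 9·-1 + 7·3.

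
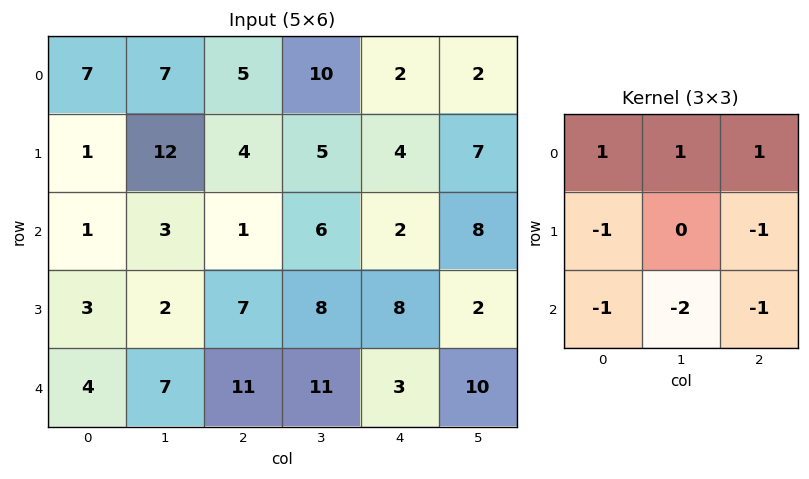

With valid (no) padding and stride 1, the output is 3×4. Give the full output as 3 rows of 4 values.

Output[0,0]: The receptive field on the input at this output position is [7 7 5 / 1 12 4 / 1 3 1]. Elementwise product with the kernel and sum: 7·1 + 7·1 + 5·1 + 1·-1 + 4·-1 + 1·-1 + 3·-2 + 1·-1.
Output[0,1]: The receptive field on the input at this output position is [7 5 10 / 12 4 5 / 3 1 6]. Elementwise product with the kernel and sum: 7·1 + 5·1 + 10·1 + 12·-1 + 5·-1 + 3·-1 + 1·-2 + 6·-1.

6 -6 -6 -16
1 -12 -21 -24
-34 -40 -42 -21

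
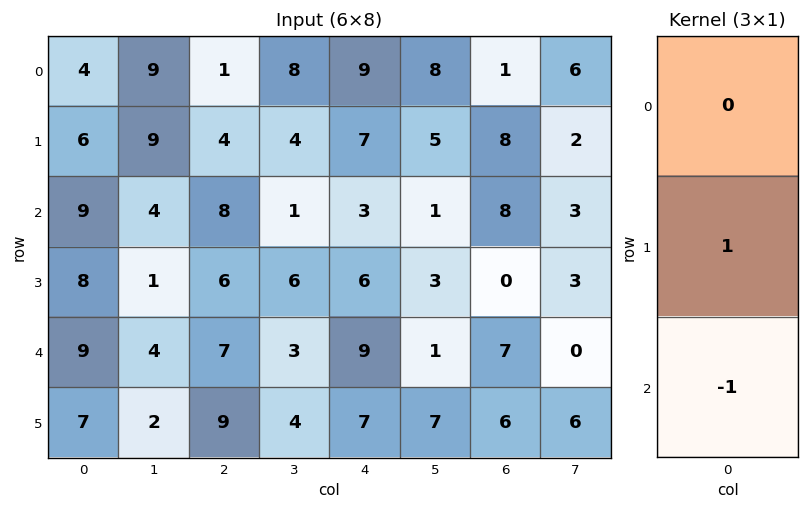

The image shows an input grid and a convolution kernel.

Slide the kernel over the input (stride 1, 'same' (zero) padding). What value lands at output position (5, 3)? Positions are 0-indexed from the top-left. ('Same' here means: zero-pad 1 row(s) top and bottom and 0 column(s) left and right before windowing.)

The receptive field on the zero-padded input at this output position is [3 / 4 / 0]. Elementwise product with the kernel and sum: 4·1 + 0·-1.

4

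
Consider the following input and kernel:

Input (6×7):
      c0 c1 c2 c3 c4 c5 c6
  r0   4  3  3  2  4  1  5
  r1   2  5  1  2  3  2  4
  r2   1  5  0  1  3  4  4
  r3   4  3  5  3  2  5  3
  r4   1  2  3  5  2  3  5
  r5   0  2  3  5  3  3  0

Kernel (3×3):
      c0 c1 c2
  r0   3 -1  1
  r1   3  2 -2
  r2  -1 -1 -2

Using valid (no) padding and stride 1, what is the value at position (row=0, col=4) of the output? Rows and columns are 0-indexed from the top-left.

6

The receptive field on the input at this output position is [4 1 5 / 3 2 4 / 3 4 4]. Elementwise product with the kernel and sum: 4·3 + 1·-1 + 5·1 + 3·3 + 2·2 + 4·-2 + 3·-1 + 4·-1 + 4·-2.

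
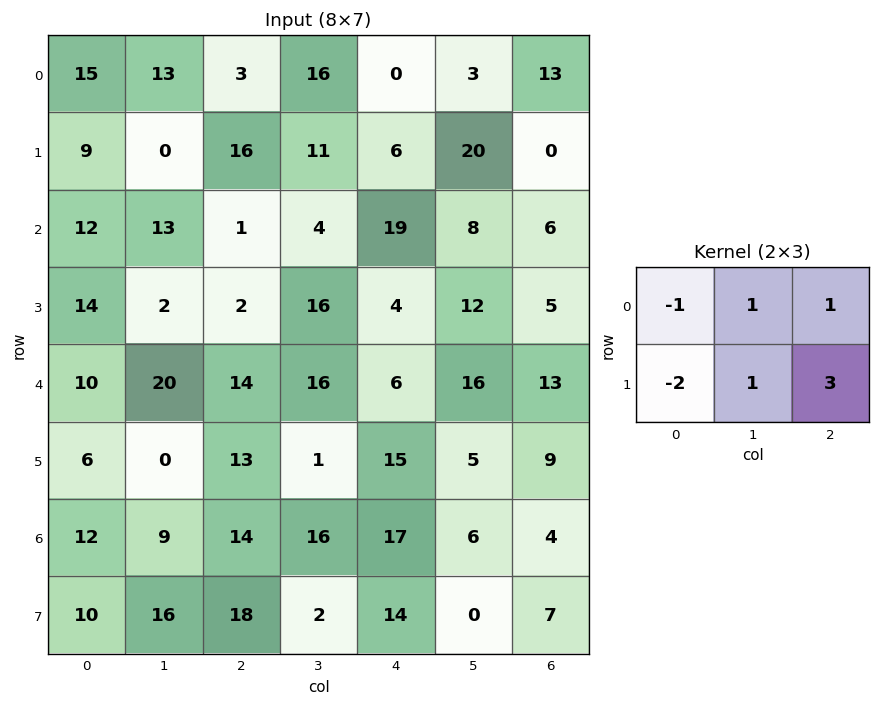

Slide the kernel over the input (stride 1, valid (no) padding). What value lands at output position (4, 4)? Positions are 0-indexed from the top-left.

The receptive field on the input at this output position is [6 16 13 / 15 5 9]. Elementwise product with the kernel and sum: 6·-1 + 16·1 + 13·1 + 15·-2 + 5·1 + 9·3.

25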